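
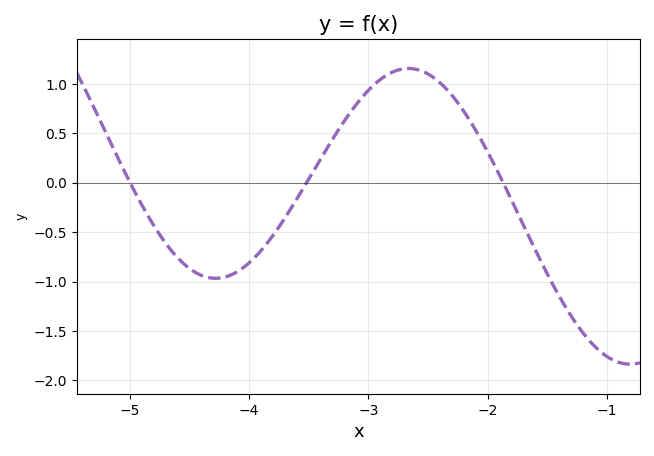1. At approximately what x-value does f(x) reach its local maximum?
-2.7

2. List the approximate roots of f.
-5, -3.5, -1.9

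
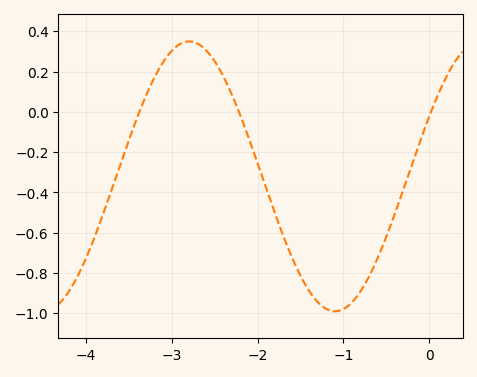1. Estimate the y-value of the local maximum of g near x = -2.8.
0.35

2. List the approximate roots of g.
-3.38, -2.22, 0.02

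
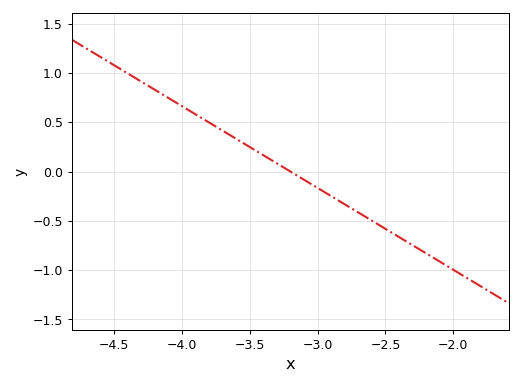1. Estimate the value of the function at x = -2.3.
-0.747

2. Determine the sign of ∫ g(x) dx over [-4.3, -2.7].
positive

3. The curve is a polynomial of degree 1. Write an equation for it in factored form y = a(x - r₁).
y = -0.83(x + 3.2)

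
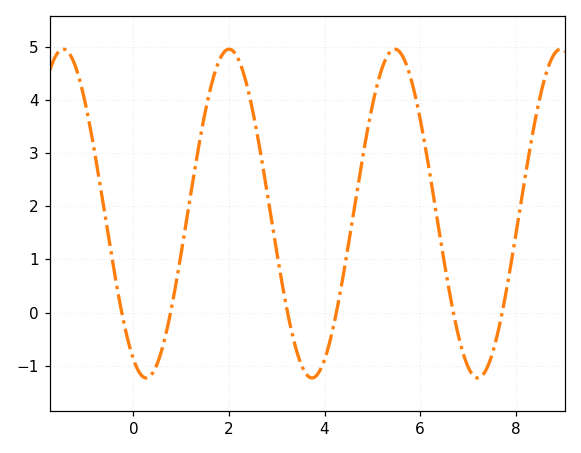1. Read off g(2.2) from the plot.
4.8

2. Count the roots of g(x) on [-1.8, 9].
6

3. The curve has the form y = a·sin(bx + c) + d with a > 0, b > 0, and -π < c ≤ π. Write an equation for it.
y = 3.09sin(1.8x - 2.1) + 1.86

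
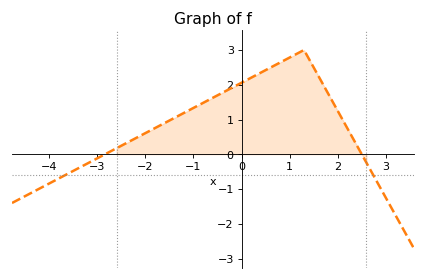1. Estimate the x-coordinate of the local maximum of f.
1.2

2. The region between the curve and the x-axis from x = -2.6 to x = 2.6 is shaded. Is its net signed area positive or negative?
positive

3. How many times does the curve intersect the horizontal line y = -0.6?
2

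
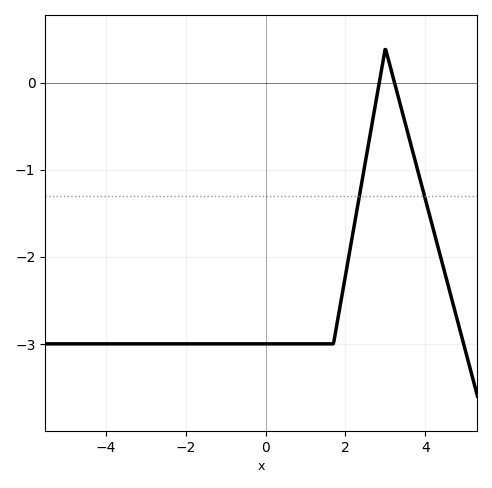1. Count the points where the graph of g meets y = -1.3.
2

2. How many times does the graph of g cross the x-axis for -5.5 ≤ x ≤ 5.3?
2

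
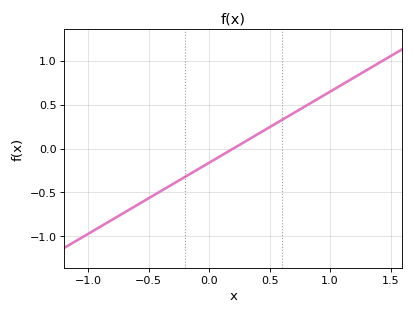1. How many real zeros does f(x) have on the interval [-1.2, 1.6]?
1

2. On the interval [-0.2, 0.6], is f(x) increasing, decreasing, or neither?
increasing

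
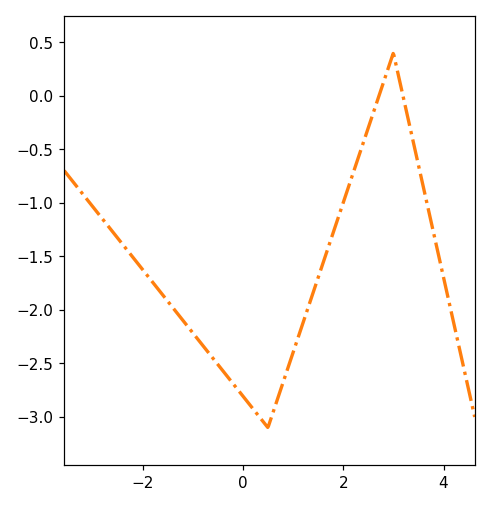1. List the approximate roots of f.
2.8, 3.2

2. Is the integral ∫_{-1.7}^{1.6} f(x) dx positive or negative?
negative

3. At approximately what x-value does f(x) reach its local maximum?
3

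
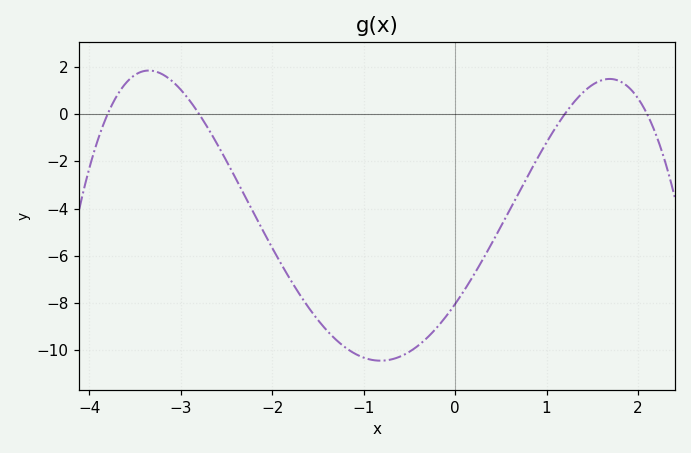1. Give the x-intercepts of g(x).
-3.8, -2.8, 1.2, 2.1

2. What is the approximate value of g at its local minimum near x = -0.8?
-10.4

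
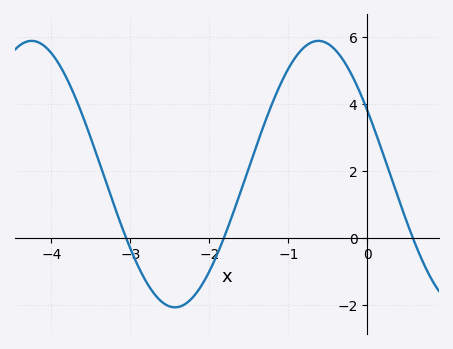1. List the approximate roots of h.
-3.06, -1.81, 0.577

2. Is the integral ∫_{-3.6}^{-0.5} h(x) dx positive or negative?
positive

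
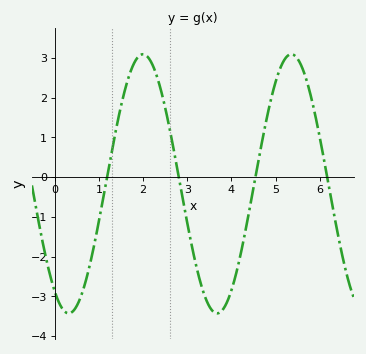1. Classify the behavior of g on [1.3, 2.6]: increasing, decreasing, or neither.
neither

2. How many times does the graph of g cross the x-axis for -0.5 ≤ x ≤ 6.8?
4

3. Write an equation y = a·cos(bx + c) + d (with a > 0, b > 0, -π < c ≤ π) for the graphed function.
y = 3.26cos(1.87x + 2.55) - 0.17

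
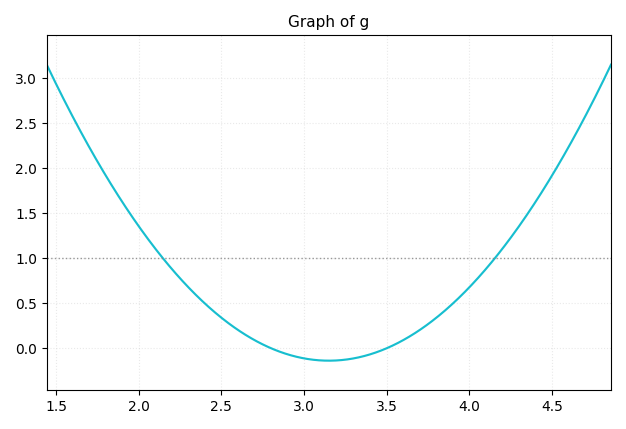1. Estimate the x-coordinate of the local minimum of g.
3.15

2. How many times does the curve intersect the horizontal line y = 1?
2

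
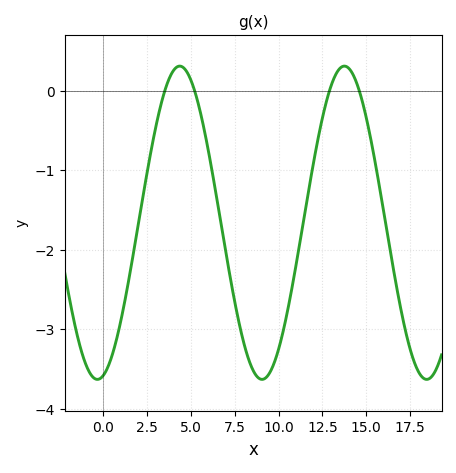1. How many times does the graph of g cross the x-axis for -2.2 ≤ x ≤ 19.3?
4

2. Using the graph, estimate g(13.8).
0.309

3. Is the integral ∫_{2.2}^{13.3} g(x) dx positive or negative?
negative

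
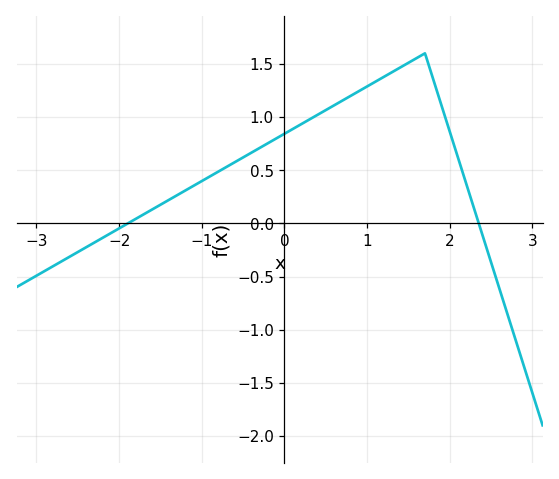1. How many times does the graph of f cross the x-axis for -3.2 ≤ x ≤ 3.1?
2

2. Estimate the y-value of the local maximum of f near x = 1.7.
1.6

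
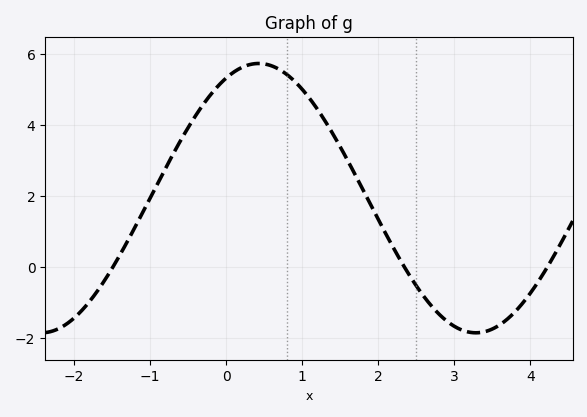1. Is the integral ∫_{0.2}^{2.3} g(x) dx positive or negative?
positive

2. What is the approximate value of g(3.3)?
-1.85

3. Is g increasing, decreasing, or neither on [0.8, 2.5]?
decreasing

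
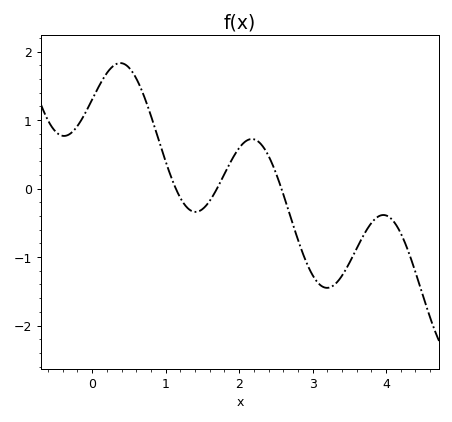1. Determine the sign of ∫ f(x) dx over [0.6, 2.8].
positive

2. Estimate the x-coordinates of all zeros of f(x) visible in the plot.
1.1, 1.7, 2.6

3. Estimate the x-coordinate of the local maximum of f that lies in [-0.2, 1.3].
0.4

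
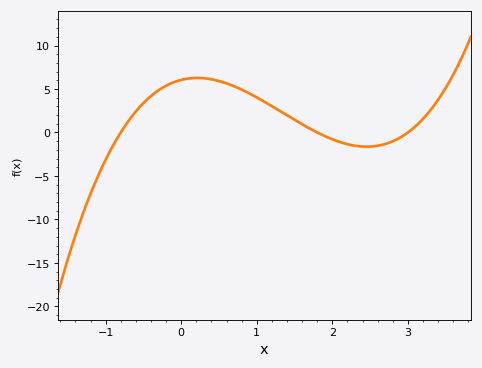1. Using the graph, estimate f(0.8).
5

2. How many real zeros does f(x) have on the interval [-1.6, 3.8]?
3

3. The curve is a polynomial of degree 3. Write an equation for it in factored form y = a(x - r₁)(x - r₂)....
y = 1.4(x + 0.8)(x - 1.8)(x - 3)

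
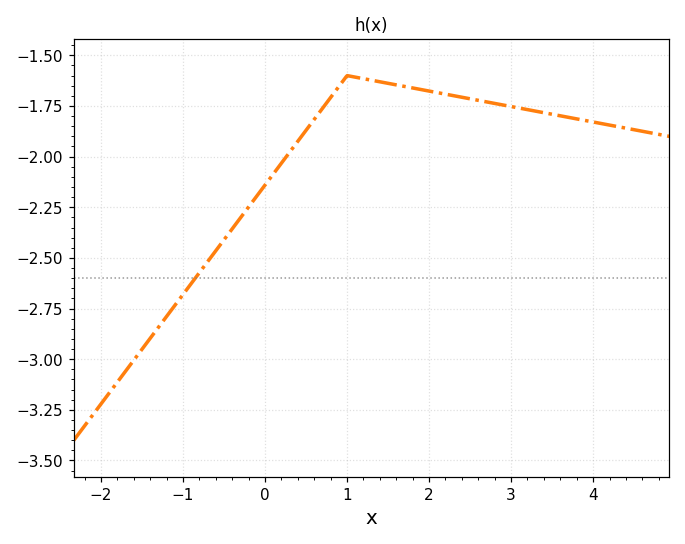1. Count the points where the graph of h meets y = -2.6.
1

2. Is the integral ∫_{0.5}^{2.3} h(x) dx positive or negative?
negative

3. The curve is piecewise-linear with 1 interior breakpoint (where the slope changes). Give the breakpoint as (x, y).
(1, -1.6)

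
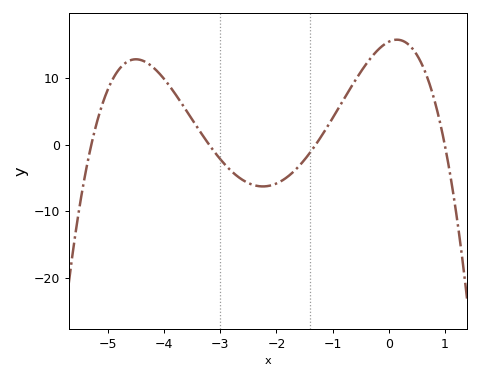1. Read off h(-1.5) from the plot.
-2.26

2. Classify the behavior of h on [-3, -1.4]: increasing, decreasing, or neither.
neither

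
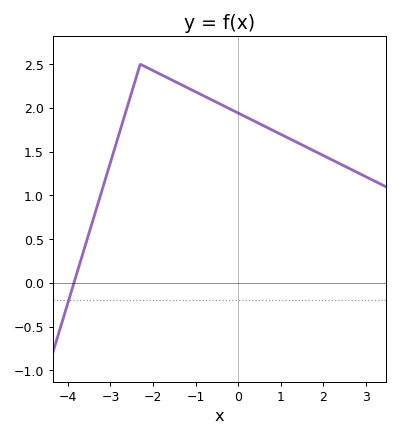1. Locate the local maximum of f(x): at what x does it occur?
-2.2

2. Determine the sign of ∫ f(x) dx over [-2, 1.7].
positive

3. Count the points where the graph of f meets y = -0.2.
1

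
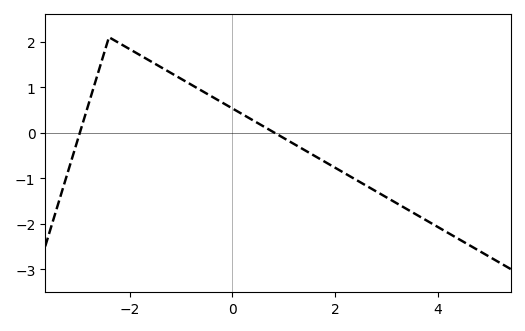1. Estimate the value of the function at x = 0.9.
-0.051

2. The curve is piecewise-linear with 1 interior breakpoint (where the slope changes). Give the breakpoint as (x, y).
(-2.4, 2.1)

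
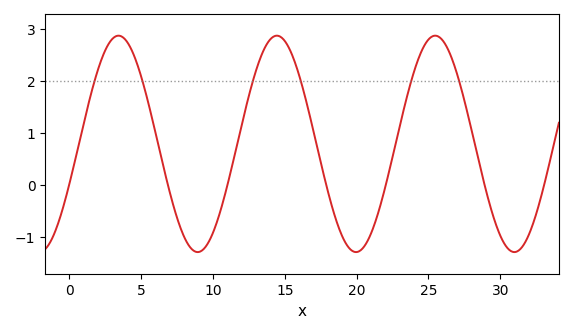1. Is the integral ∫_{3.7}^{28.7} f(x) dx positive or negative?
positive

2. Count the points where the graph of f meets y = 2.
6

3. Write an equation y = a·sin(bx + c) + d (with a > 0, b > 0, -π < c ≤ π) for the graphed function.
y = 2.08sin(0.57x - 0.38) + 0.79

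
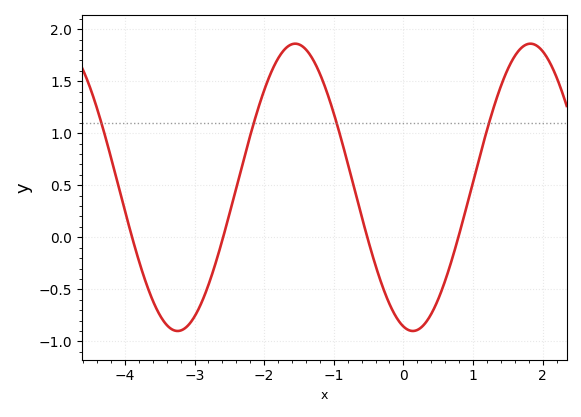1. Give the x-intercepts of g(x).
-3.9, -2.6, -0.5, 0.8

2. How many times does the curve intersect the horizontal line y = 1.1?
4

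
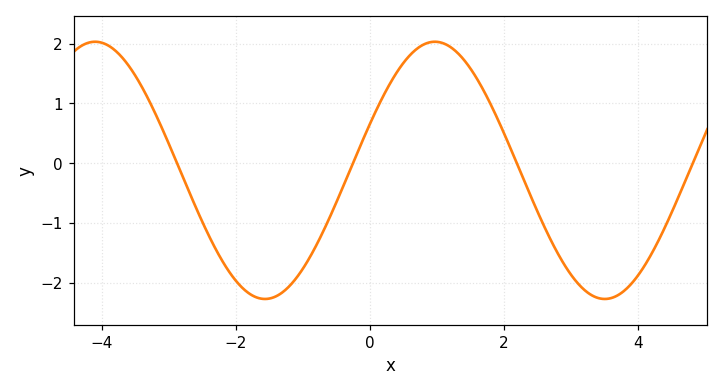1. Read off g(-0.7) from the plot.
-1.15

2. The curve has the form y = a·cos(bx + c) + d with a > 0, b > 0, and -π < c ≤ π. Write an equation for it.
y = 2.15cos(1.24x - 1.2) - 0.12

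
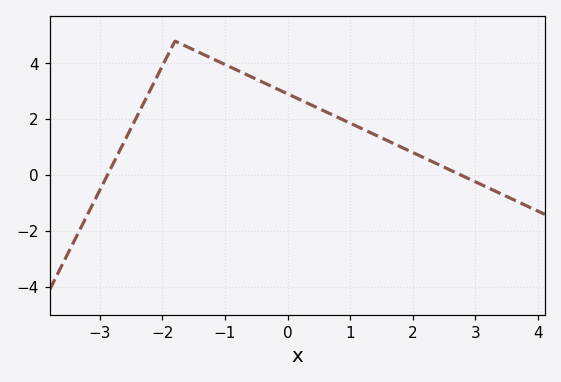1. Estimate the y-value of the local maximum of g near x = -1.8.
4.8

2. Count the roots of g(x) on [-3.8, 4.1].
2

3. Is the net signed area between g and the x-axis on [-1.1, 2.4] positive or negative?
positive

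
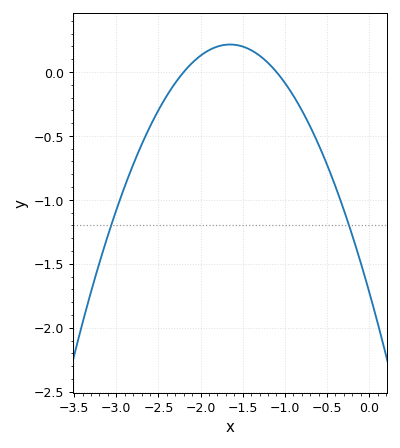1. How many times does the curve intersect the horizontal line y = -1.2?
2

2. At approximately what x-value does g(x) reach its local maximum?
-1.65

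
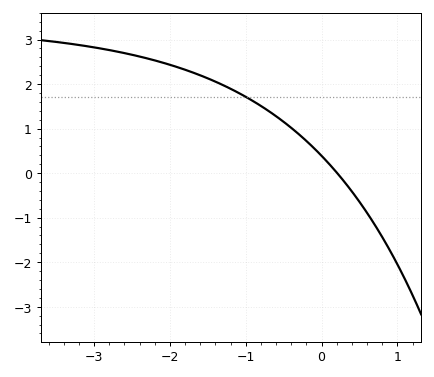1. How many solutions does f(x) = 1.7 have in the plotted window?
1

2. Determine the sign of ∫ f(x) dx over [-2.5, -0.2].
positive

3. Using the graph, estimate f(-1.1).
1.81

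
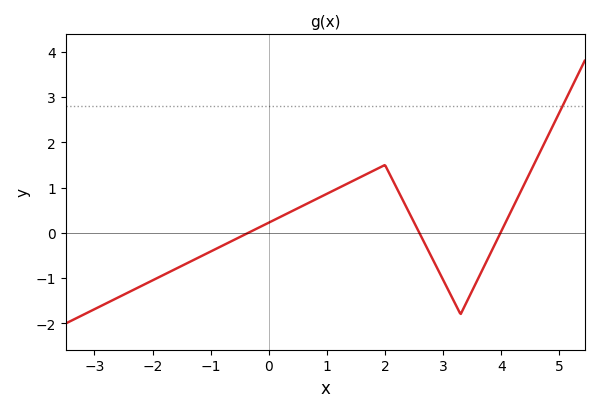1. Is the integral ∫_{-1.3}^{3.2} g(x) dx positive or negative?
positive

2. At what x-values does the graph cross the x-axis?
-0.4, 2.6, 4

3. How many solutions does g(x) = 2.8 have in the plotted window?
1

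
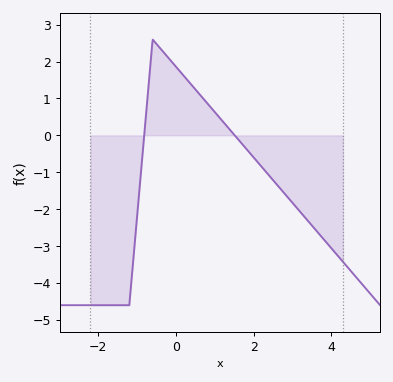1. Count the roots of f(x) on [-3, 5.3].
2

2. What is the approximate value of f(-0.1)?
1.99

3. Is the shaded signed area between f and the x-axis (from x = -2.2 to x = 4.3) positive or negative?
negative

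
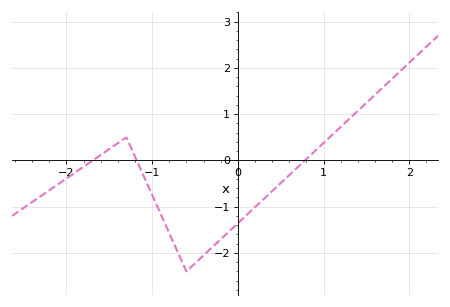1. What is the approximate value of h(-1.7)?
-0.01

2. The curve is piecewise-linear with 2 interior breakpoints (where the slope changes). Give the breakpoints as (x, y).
(-1.3, 0.5); (-0.6, -2.4)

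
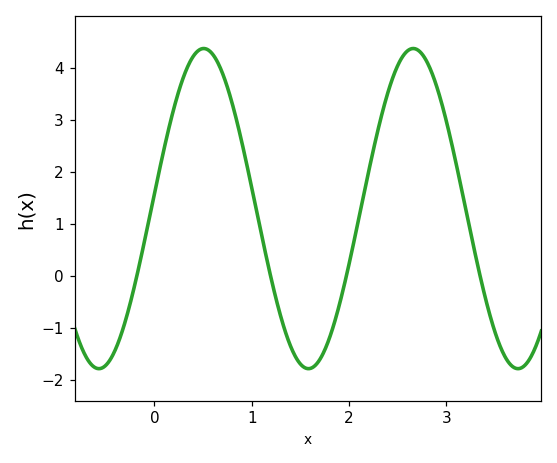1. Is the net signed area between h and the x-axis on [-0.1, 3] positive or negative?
positive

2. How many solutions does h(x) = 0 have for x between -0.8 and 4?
4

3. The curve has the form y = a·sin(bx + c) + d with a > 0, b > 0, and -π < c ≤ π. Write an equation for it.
y = 3.08sin(2.9x + 0.09) + 1.29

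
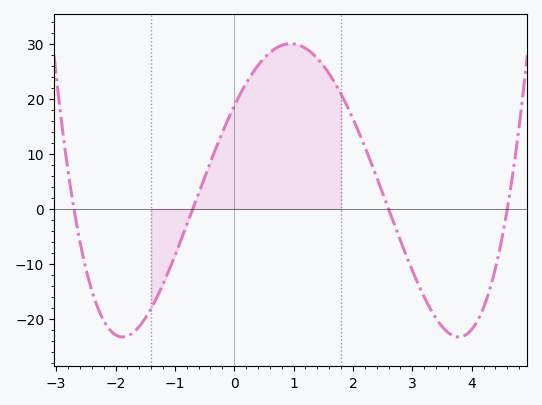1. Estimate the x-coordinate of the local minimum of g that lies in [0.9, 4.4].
3.78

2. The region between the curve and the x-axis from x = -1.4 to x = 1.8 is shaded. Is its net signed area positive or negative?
positive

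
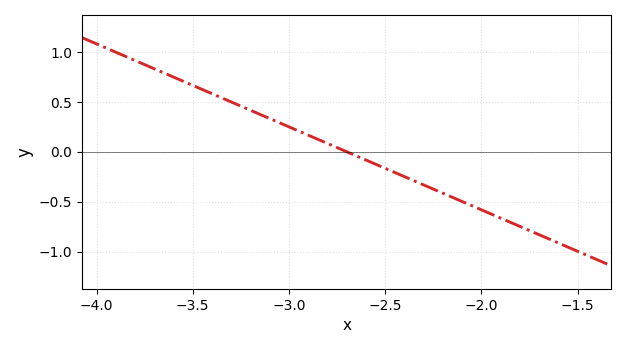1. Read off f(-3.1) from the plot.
0.332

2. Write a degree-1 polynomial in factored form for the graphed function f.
y = -0.83(x + 2.7)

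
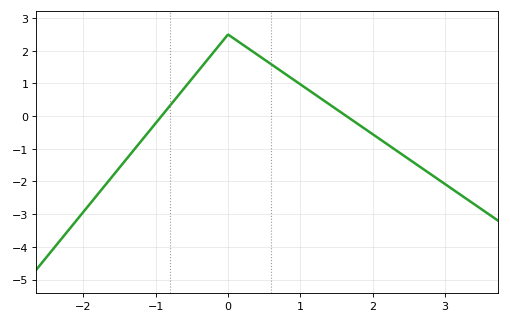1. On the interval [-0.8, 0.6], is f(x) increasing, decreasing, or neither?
neither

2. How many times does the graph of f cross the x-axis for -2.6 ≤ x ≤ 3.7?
2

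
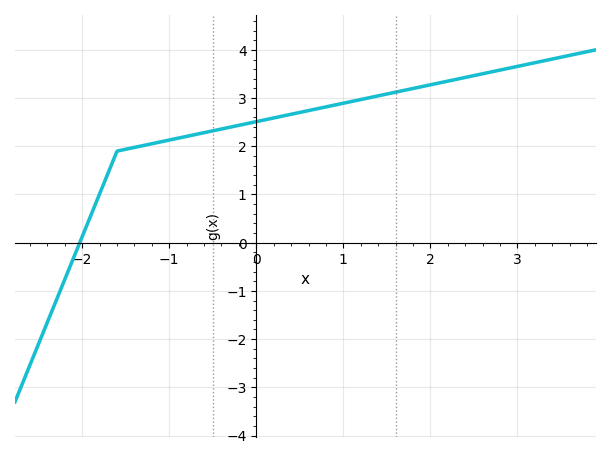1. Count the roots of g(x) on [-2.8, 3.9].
1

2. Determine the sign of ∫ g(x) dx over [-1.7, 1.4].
positive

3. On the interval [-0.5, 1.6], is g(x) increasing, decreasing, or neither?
increasing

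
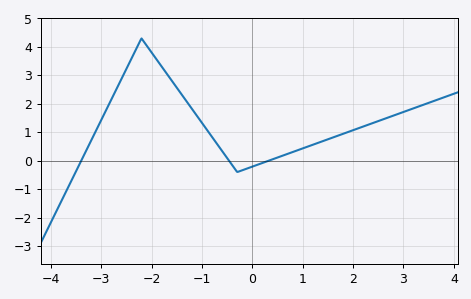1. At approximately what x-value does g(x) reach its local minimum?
-0.299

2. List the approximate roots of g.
-3.39, -0.462, 0.325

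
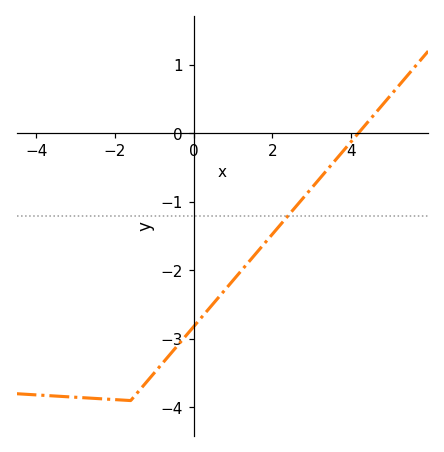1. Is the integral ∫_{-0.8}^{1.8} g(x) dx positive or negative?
negative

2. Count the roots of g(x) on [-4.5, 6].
1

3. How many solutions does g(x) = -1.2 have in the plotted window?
1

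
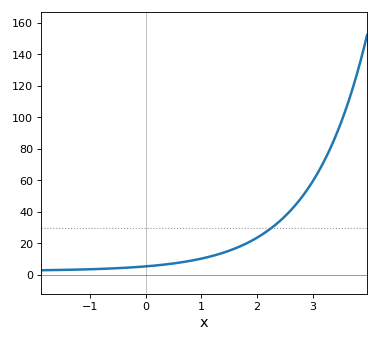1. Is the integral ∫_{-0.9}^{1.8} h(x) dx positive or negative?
positive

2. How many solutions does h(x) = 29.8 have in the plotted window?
1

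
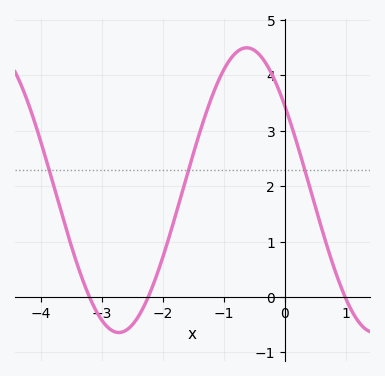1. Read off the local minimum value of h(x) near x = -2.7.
-0.6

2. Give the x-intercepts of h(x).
-3.2, -2.2, 1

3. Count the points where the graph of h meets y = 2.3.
3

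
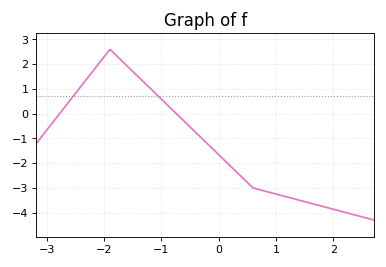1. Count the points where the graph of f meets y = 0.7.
2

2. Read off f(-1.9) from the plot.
2.6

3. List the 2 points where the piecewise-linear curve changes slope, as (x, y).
(-1.9, 2.6); (0.6, -3)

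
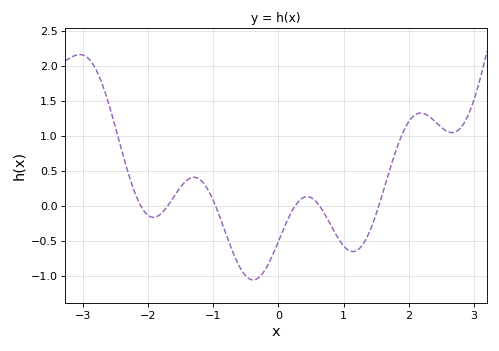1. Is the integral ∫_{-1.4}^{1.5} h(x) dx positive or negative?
negative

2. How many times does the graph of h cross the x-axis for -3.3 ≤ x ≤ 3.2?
6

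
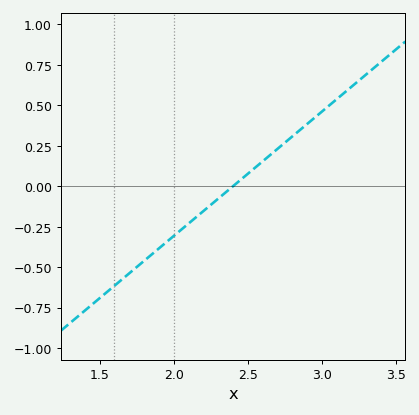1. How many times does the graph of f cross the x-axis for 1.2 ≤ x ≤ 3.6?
1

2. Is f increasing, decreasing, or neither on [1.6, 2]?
increasing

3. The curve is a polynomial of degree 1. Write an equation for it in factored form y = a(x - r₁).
y = 0.77(x - 2.4)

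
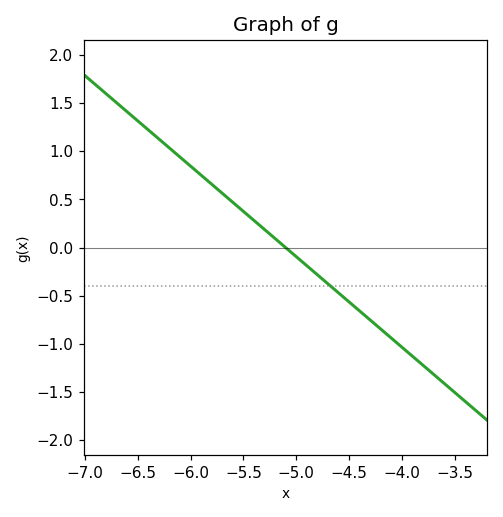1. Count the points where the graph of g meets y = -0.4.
1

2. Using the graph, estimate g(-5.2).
0.1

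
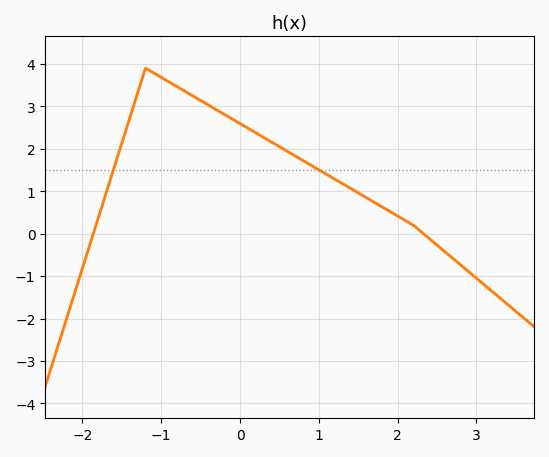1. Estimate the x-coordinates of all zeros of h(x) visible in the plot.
-1.86, 2.33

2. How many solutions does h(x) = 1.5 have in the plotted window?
2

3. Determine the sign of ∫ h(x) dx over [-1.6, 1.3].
positive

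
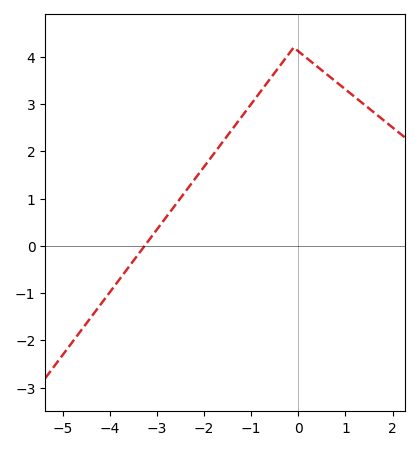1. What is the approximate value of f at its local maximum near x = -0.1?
4.2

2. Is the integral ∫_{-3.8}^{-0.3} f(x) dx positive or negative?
positive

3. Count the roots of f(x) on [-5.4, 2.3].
1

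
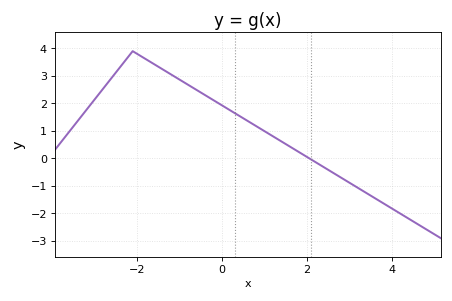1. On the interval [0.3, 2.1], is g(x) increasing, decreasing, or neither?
decreasing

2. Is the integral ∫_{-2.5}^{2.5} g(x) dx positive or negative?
positive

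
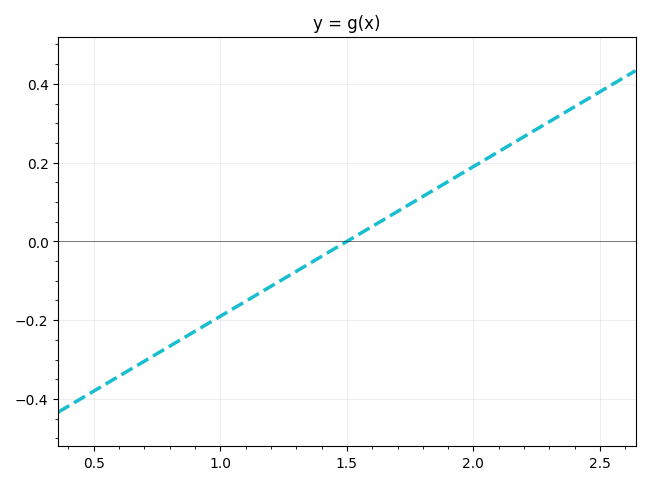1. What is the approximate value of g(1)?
-0.2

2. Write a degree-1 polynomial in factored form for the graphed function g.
y = 0.38(x - 1.5)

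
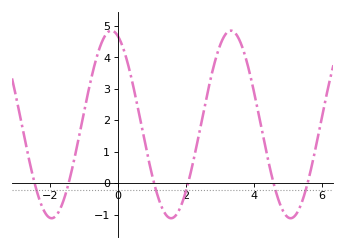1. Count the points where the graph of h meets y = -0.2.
6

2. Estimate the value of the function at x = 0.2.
4.2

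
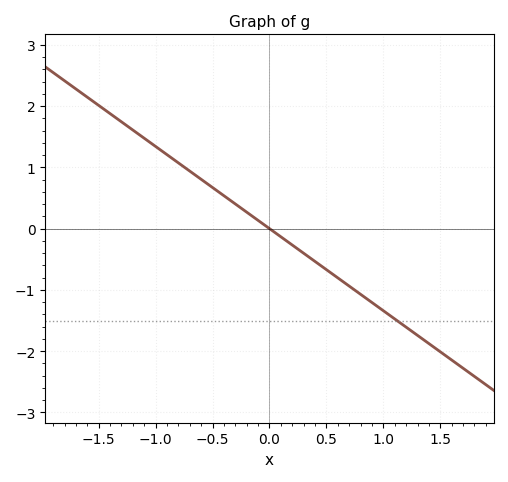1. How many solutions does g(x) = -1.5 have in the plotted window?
1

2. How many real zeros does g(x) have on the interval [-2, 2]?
1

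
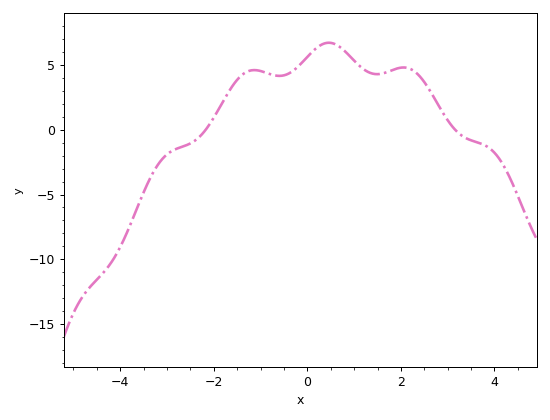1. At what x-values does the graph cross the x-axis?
-2.17, 3.16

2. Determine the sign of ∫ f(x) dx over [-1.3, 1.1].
positive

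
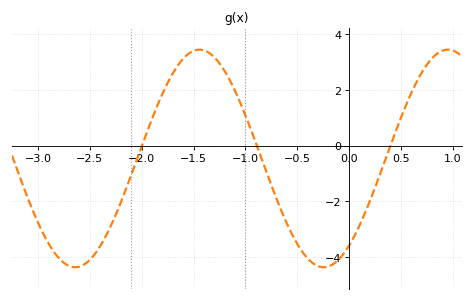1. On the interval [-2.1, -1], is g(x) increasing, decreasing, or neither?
neither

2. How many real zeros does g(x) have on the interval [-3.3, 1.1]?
3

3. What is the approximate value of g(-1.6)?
3.2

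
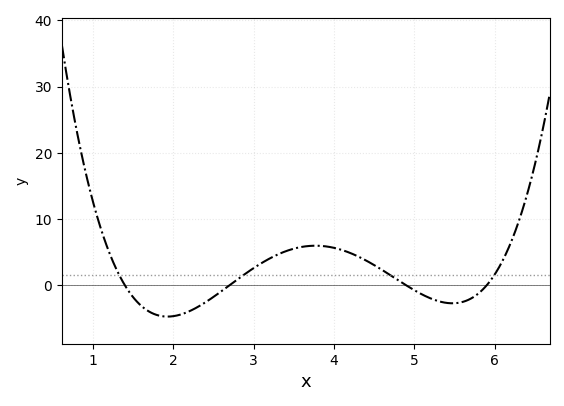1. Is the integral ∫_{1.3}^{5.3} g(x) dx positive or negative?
positive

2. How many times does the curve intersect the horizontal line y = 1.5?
4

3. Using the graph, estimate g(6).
1.64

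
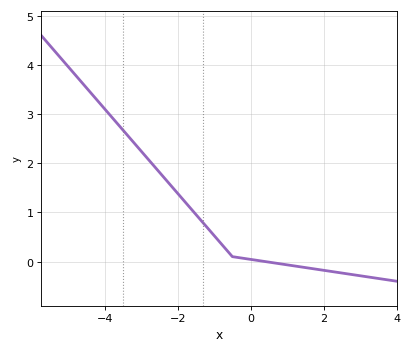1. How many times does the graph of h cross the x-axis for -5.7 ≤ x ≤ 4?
1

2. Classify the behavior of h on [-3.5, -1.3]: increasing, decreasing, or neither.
decreasing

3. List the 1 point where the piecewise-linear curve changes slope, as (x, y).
(-0.5, 0.1)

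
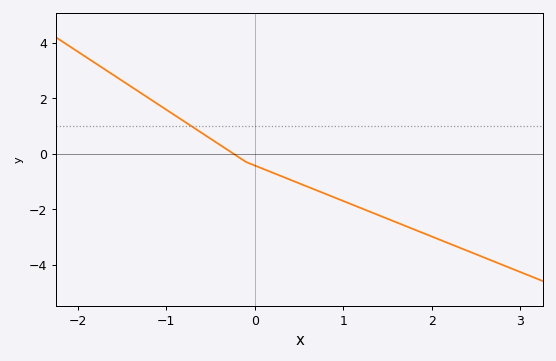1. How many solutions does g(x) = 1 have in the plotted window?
1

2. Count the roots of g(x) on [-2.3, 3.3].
1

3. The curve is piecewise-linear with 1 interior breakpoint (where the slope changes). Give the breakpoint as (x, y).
(-0.1, -0.3)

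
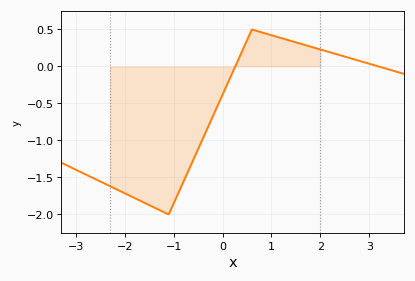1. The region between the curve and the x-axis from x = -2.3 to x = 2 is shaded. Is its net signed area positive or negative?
negative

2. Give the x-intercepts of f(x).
0.3, 3.2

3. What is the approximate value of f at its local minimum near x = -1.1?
-2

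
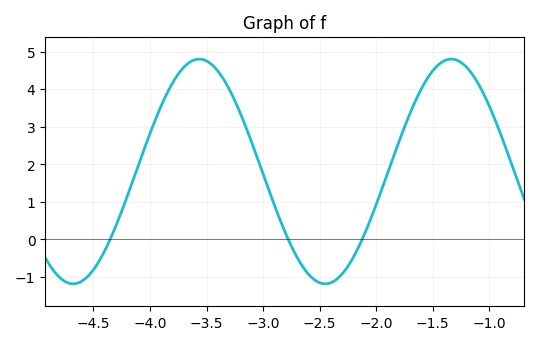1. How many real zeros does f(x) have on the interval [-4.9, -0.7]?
3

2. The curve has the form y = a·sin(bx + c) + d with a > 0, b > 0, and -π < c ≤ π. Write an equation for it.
y = 2.99sin(2.8x - 0.94) + 1.81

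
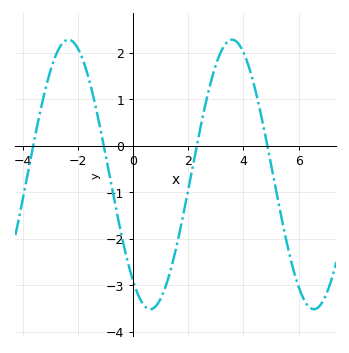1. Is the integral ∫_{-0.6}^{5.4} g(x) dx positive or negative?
negative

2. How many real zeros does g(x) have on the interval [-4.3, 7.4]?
4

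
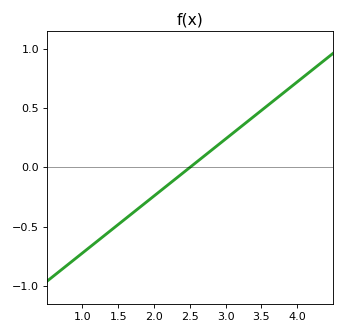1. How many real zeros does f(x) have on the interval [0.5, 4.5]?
1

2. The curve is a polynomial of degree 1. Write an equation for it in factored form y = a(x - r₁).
y = 0.48(x - 2.5)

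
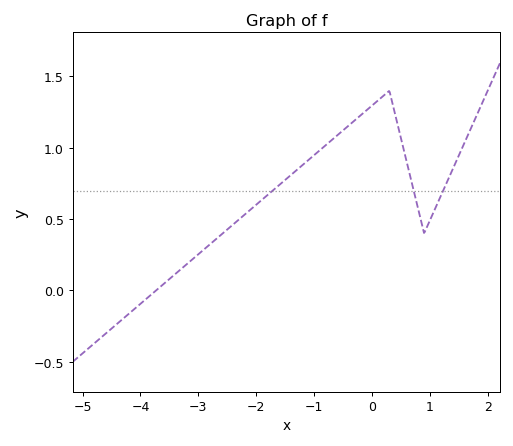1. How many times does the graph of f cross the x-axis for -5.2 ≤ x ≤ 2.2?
1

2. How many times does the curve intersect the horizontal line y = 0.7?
3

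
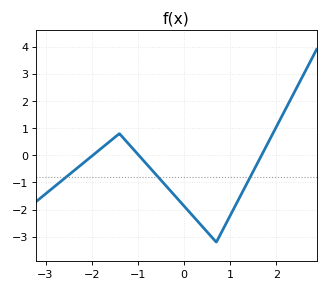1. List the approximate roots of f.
-1.98, -0.98, 1.68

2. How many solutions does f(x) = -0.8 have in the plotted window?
3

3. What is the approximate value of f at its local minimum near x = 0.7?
-3.2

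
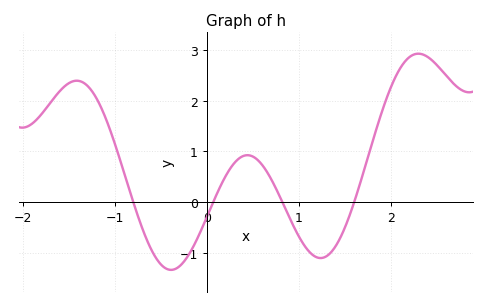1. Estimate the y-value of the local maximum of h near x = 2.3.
2.9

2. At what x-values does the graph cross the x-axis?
-0.8, 0.1, 0.8, 1.6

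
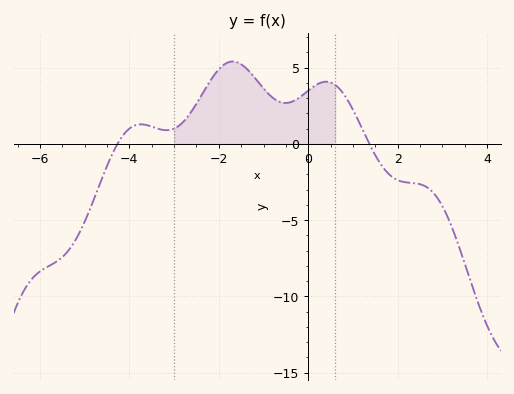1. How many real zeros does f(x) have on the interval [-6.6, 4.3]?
2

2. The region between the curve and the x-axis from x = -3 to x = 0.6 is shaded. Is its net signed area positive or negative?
positive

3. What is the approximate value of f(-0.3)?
3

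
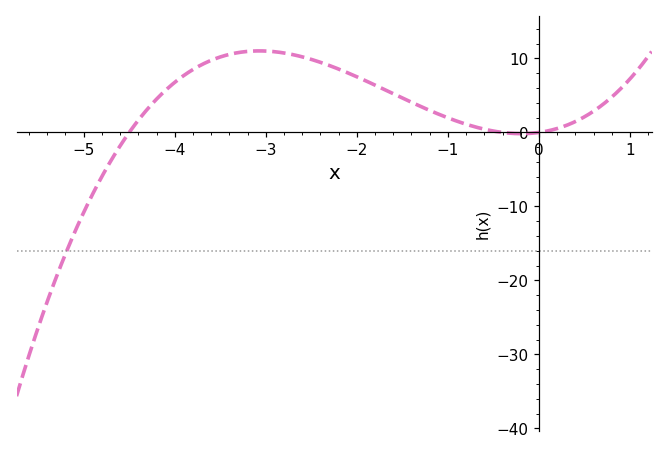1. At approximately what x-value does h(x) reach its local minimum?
-0.196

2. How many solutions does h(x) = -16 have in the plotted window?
1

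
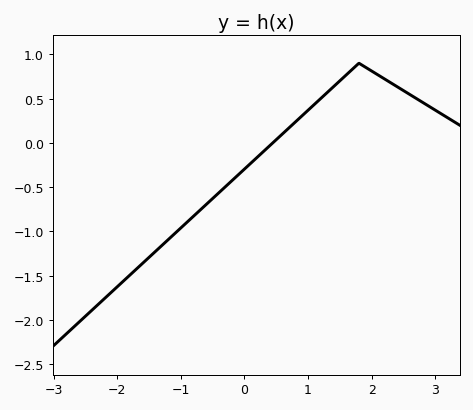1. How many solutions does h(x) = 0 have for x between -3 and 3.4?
1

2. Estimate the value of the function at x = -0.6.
-0.695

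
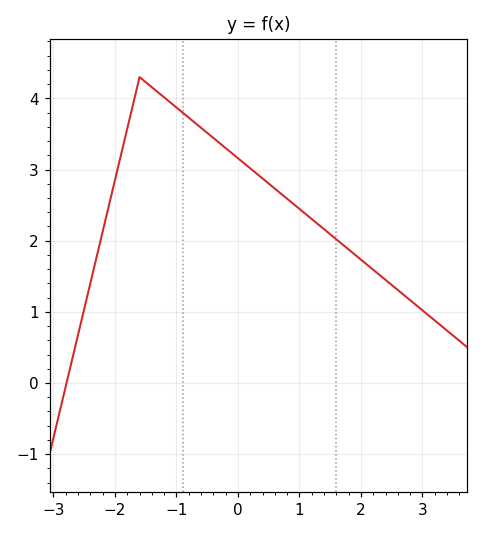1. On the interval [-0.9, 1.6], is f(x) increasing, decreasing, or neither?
decreasing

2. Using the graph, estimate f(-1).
3.9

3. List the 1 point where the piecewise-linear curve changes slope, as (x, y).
(-1.6, 4.3)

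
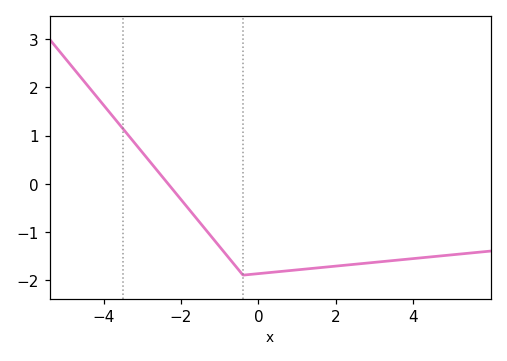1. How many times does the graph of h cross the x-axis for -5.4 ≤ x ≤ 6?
1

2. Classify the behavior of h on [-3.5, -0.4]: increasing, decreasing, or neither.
decreasing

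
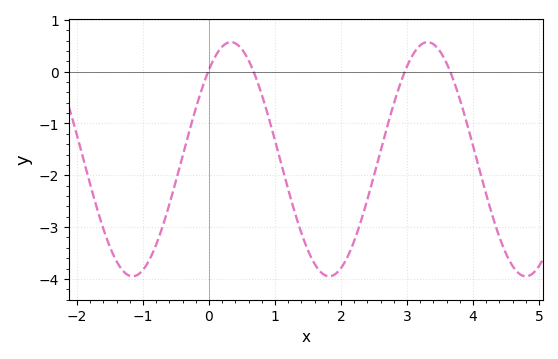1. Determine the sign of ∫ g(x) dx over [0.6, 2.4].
negative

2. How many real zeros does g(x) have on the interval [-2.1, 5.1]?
4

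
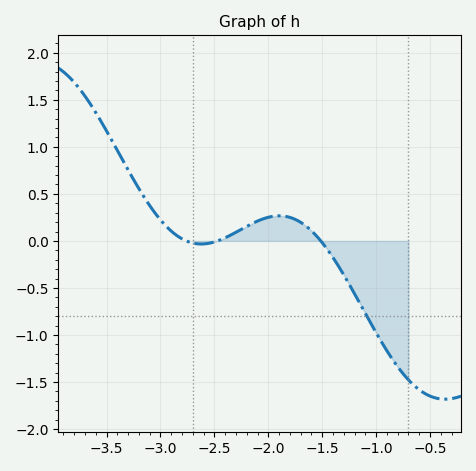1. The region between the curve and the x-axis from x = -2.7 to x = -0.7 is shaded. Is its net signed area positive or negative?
negative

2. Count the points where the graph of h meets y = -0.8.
1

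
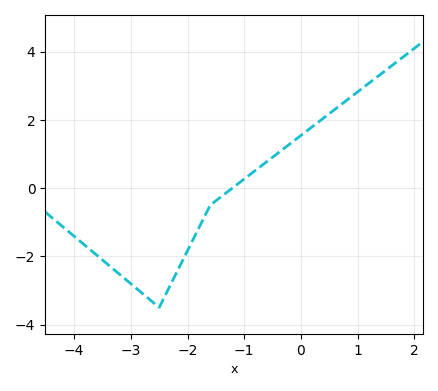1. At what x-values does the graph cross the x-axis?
-1.2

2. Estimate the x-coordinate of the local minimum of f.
-2.5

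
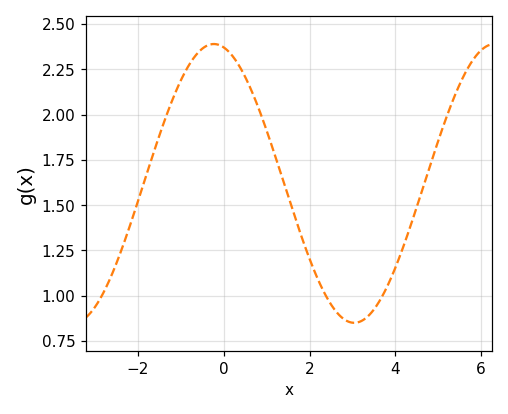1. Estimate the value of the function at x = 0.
2.38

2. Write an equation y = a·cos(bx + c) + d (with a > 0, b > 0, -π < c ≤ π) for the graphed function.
y = 0.77cos(0.96x + 0.22) + 1.62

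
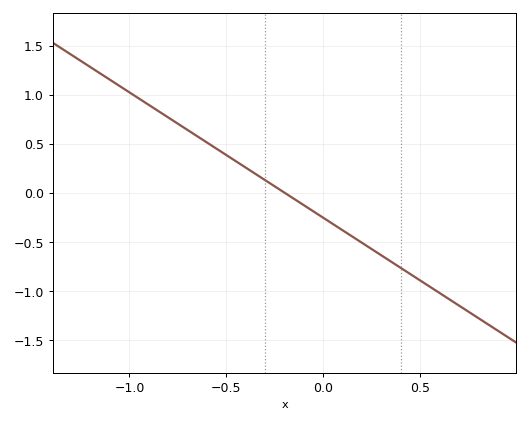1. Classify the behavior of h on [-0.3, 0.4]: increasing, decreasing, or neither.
decreasing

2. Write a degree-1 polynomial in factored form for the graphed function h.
y = -1.28(x + 0.2)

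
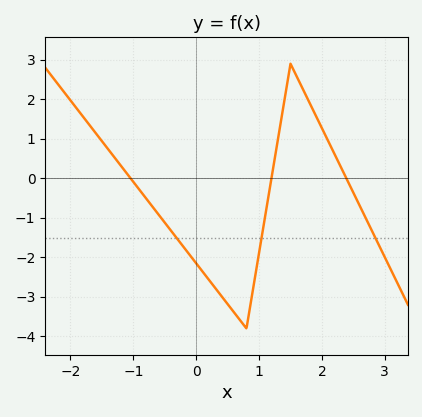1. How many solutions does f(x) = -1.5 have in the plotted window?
3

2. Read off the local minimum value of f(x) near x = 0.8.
-3.8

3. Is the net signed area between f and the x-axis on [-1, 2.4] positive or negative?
negative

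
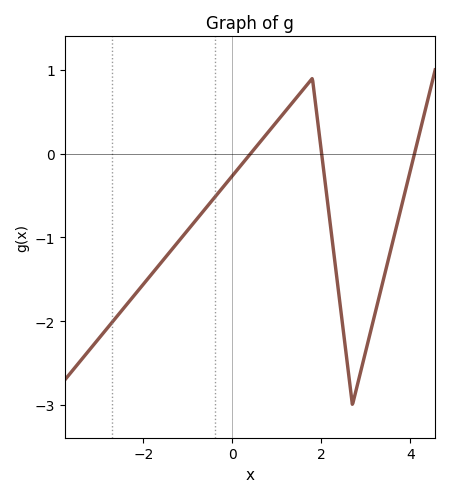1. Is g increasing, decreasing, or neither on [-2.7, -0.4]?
increasing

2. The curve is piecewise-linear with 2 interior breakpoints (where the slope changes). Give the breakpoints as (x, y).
(1.8, 0.9); (2.7, -3)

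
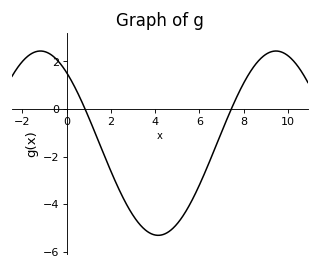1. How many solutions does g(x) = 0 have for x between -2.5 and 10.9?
2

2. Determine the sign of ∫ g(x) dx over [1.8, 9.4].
negative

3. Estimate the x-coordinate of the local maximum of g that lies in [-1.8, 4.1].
-1.19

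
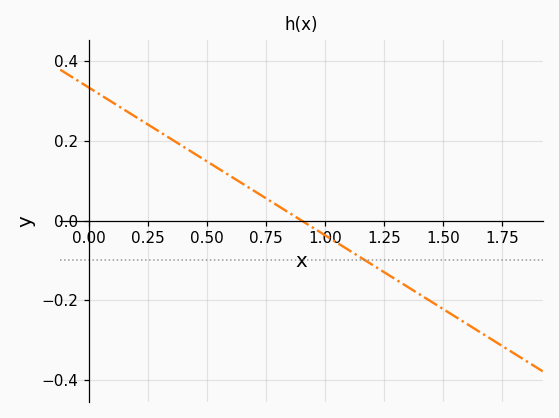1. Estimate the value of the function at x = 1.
-0.04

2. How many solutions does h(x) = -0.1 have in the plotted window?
1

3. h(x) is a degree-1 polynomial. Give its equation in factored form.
y = -0.37(x - 0.9)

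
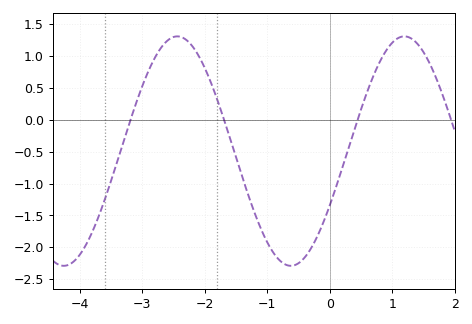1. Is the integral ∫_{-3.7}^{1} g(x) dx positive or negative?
negative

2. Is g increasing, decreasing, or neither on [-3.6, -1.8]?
neither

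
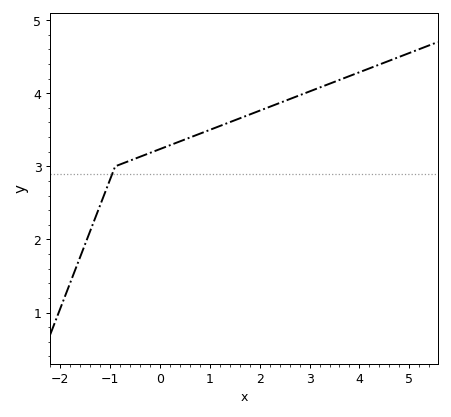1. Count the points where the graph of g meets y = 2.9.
1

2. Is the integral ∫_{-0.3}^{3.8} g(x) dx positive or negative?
positive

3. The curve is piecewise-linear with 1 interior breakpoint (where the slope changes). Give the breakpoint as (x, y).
(-0.9, 3)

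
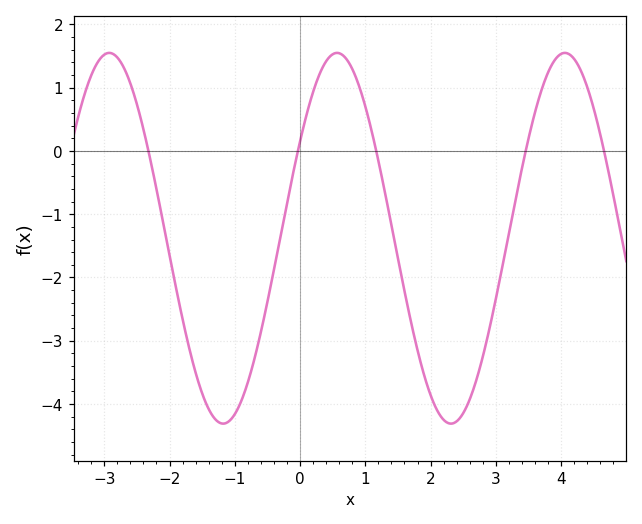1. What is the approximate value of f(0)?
0.151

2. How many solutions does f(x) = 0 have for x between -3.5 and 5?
5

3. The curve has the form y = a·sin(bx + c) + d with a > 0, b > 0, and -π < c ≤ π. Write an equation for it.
y = 2.93sin(1.8x + 0.55) - 1.38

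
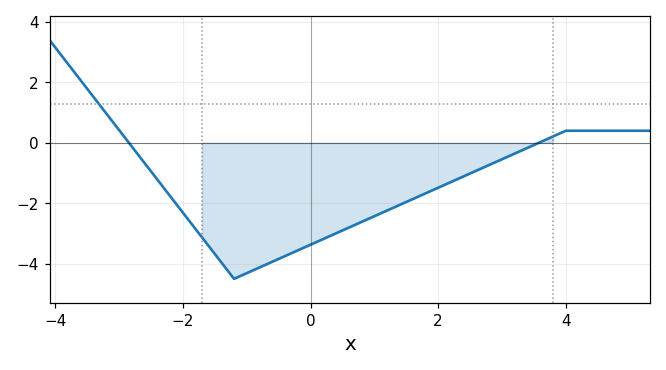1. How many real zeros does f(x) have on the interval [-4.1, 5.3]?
2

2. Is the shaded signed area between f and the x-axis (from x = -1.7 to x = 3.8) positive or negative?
negative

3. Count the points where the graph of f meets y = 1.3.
1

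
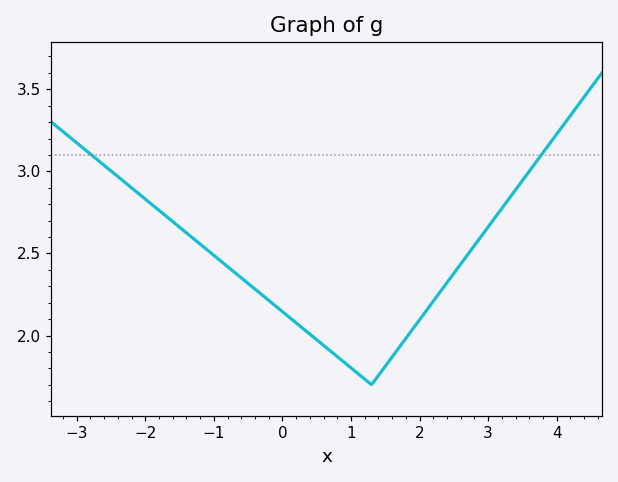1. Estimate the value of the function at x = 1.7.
1.95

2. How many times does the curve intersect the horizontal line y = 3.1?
2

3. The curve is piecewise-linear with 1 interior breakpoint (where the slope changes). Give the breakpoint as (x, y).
(1.3, 1.7)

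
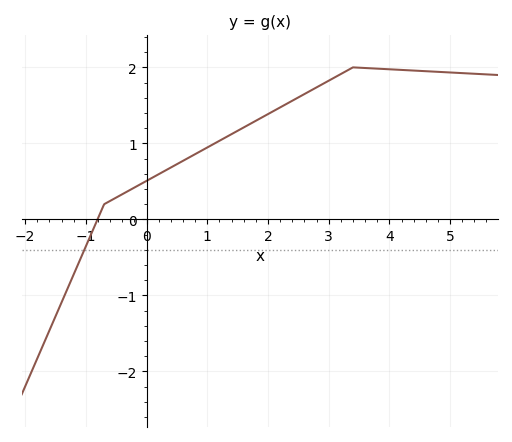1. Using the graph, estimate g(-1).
-0.353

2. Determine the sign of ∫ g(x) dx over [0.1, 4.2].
positive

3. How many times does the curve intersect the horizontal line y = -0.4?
1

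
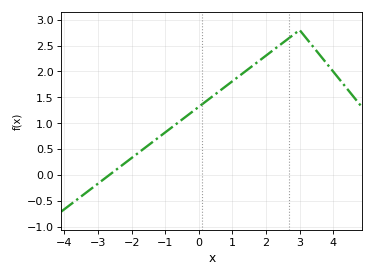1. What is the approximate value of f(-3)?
-0.15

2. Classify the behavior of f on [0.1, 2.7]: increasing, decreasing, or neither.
increasing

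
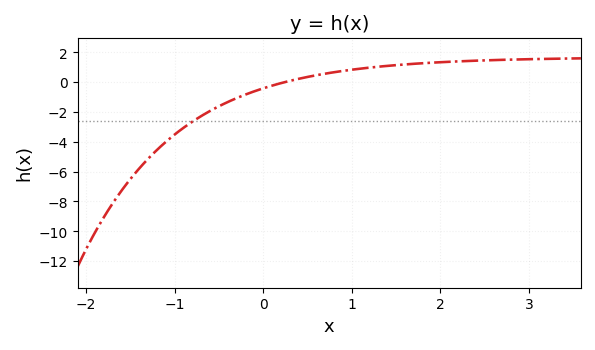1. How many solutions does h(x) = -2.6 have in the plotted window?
1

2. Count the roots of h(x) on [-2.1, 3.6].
1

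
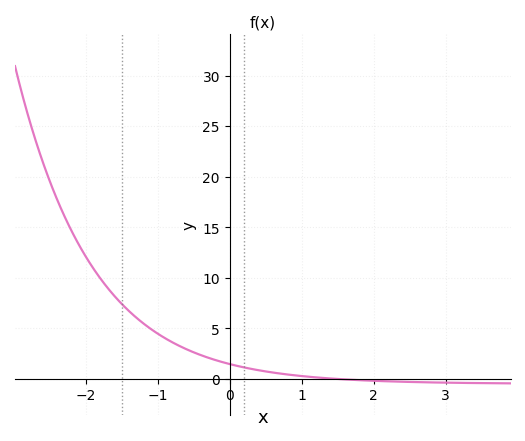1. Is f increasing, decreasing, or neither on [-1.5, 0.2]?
decreasing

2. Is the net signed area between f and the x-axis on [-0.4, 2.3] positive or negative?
positive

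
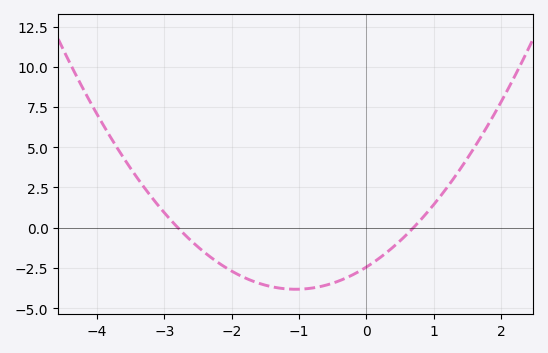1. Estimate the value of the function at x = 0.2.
-1.8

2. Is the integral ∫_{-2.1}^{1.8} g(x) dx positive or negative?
negative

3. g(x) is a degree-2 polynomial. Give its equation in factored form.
y = 1.25(x + 2.8)(x - 0.7)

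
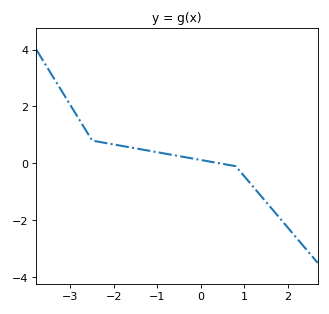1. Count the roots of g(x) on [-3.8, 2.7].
1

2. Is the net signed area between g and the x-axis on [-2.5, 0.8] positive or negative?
positive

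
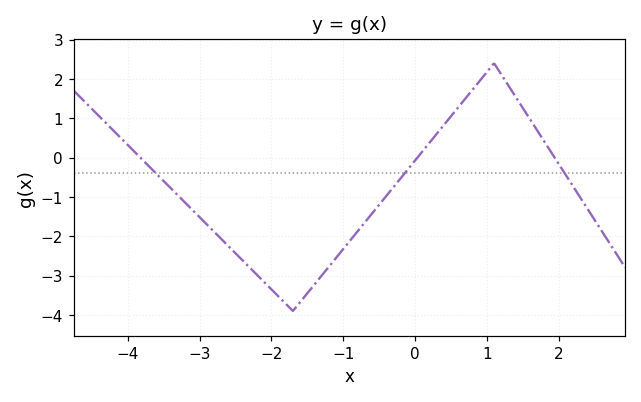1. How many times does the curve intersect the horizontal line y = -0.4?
3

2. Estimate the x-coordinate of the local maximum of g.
1.1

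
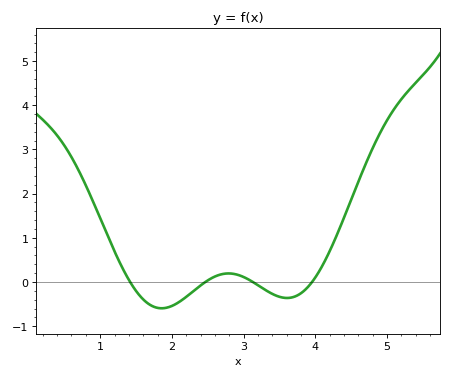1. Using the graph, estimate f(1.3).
0.351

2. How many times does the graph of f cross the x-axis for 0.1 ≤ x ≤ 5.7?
4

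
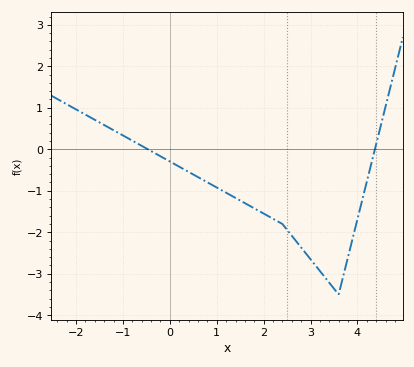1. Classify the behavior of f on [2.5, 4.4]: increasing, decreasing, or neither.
neither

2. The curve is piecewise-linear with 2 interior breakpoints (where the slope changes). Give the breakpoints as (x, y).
(2.4, -1.8); (3.6, -3.5)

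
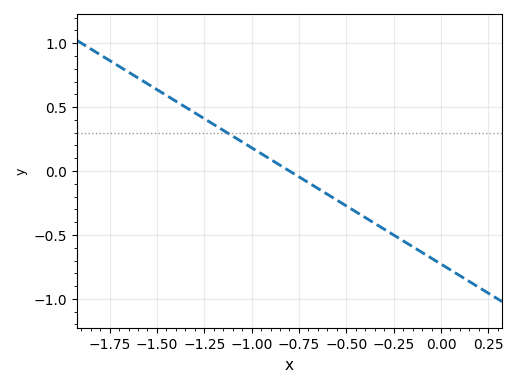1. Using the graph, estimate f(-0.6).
-0.182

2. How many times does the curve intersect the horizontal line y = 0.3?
1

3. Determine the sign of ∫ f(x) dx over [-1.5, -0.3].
positive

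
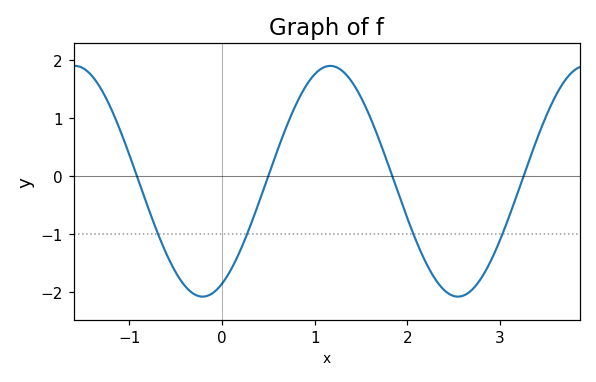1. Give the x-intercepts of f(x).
-0.9, 0.5, 1.8, 3.3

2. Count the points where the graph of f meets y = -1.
4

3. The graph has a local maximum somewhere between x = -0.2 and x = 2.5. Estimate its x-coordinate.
1.2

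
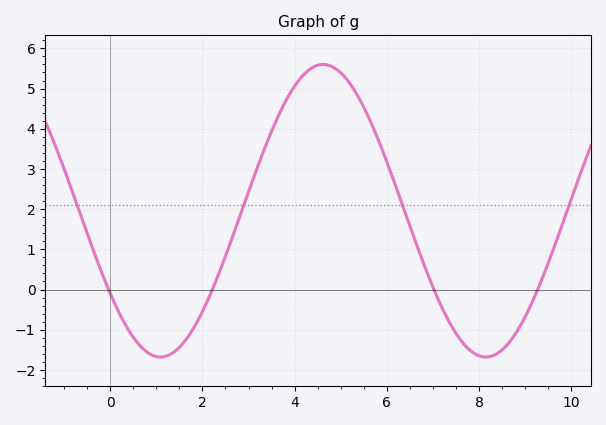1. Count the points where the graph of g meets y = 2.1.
4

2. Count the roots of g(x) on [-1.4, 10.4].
4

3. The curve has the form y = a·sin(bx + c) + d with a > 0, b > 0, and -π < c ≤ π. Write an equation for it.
y = 3.64sin(0.89x - 2.5) + 1.96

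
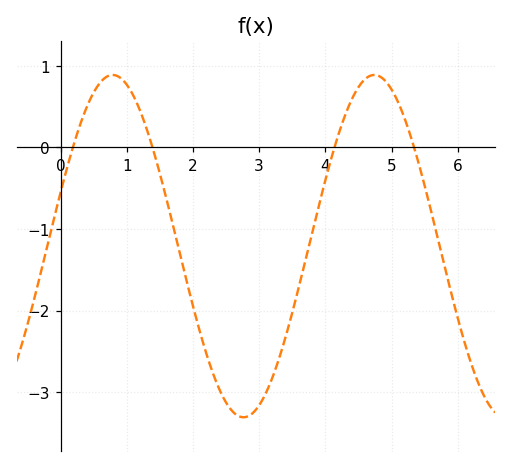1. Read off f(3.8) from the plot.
-1.05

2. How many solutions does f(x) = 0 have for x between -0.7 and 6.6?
4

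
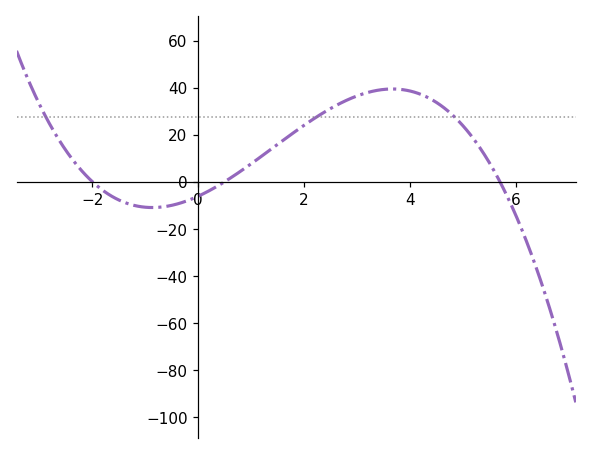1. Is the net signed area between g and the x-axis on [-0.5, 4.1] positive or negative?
positive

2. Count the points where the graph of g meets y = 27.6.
3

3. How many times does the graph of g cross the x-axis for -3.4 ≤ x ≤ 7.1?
3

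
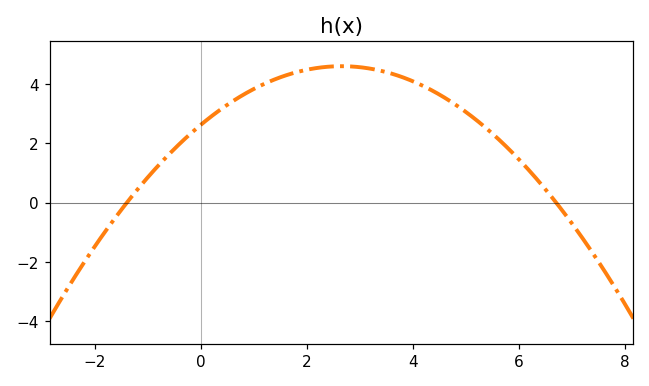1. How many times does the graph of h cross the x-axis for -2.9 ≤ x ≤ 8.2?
2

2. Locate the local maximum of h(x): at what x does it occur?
2.6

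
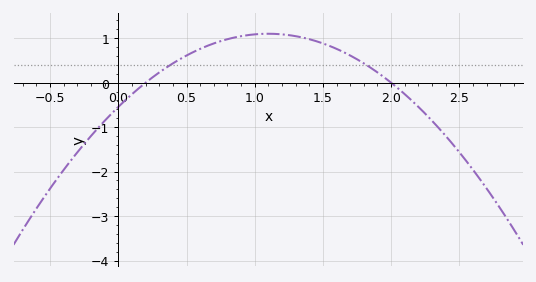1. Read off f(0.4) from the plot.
0.435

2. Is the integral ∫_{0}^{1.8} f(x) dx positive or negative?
positive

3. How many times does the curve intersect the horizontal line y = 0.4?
2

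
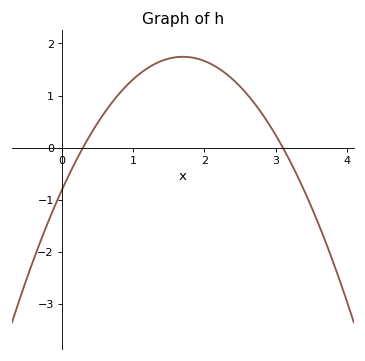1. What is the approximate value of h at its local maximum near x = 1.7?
1.74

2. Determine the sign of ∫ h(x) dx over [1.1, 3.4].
positive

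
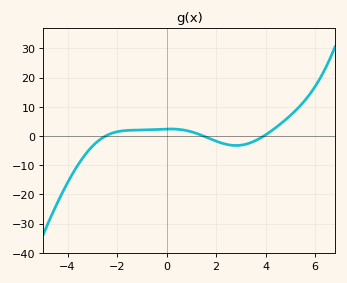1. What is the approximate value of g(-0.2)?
2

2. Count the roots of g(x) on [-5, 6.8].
3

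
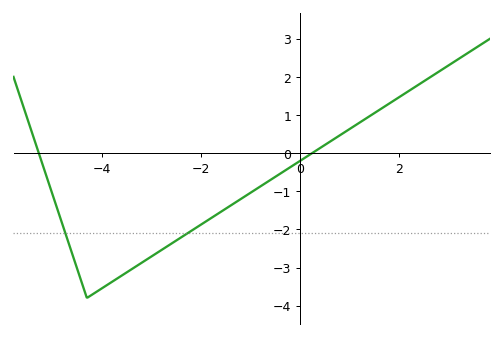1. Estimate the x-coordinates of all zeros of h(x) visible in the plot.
-5.27, 0.242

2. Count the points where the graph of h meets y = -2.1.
2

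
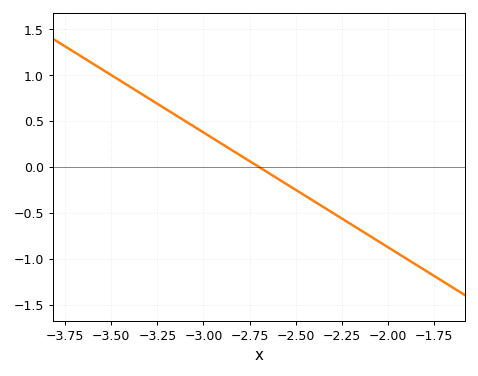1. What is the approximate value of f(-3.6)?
1.1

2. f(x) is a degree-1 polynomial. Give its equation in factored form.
y = -1.25(x + 2.7)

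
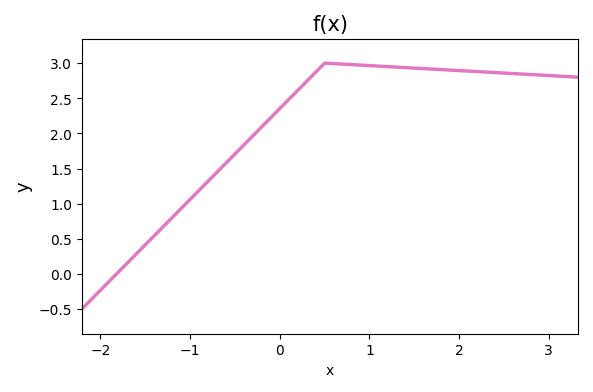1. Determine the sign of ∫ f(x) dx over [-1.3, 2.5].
positive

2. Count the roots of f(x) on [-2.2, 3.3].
1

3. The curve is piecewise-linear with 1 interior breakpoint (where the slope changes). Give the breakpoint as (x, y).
(0.5, 3)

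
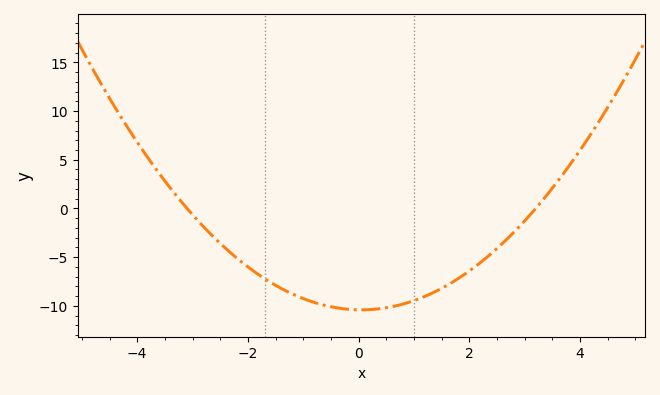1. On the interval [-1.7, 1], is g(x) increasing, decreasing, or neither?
neither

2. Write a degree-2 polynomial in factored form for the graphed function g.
y = 1.05(x + 3.1)(x - 3.2)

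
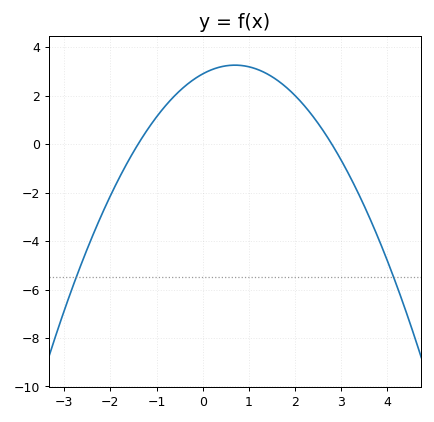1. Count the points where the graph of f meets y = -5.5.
2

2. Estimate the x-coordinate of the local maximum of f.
0.7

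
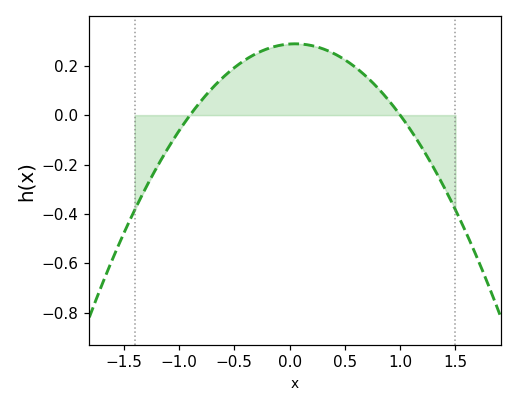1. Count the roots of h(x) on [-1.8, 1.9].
2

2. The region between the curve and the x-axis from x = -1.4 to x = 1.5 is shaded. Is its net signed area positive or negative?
positive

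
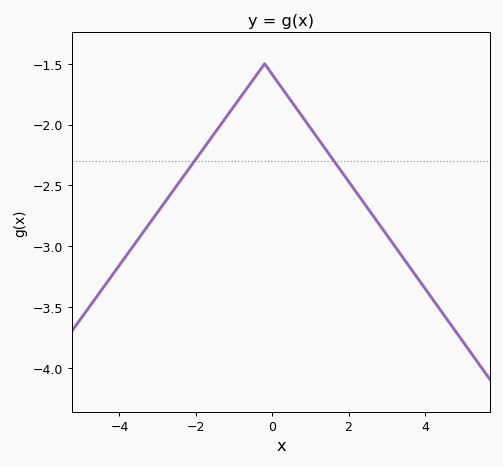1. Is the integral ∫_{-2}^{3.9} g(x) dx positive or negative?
negative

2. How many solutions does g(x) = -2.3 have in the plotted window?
2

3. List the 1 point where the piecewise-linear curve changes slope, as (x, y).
(-0.2, -1.5)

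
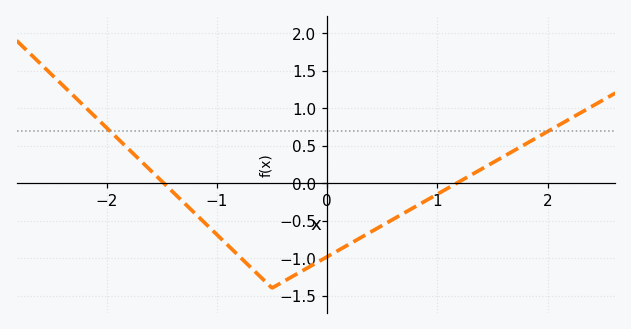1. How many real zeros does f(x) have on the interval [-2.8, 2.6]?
2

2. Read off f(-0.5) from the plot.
-1.4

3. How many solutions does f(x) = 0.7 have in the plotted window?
2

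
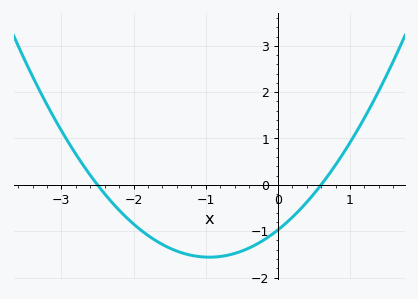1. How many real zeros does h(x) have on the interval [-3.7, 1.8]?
2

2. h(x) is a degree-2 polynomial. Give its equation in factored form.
y = 0.65(x + 2.5)(x - 0.6)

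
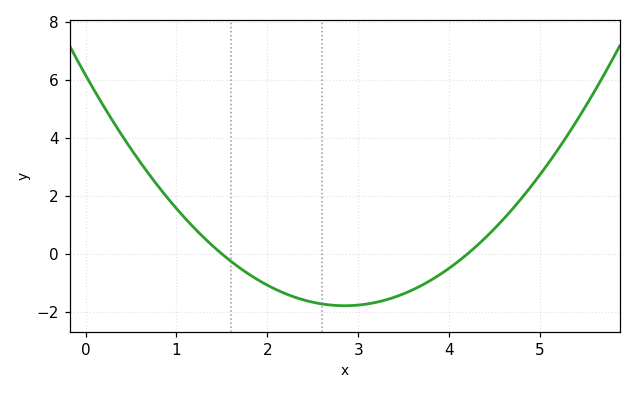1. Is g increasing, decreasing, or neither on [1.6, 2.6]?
decreasing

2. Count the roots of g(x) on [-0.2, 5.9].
2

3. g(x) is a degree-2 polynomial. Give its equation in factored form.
y = 0.98(x - 1.5)(x - 4.2)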